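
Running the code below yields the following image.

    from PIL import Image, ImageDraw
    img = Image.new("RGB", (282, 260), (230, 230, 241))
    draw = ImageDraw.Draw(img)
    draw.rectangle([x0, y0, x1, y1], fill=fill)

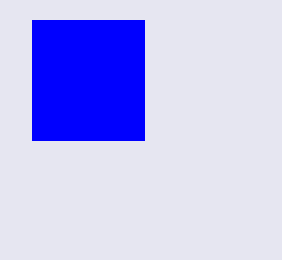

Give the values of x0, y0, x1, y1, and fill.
x0 = 32; y0 = 20; x1 = 144; y1 = 140; fill = 'blue'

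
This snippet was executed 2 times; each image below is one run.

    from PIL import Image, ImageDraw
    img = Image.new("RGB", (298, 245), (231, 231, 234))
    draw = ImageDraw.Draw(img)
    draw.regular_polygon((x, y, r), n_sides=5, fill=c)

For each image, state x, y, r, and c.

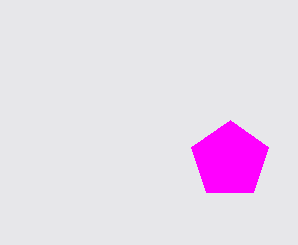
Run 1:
x = 230
y = 160
r = 40
c = 'magenta'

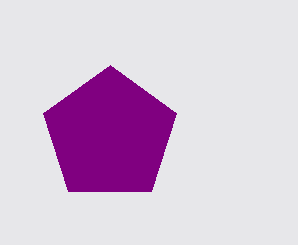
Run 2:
x = 110; y = 135; r = 70; c = 'purple'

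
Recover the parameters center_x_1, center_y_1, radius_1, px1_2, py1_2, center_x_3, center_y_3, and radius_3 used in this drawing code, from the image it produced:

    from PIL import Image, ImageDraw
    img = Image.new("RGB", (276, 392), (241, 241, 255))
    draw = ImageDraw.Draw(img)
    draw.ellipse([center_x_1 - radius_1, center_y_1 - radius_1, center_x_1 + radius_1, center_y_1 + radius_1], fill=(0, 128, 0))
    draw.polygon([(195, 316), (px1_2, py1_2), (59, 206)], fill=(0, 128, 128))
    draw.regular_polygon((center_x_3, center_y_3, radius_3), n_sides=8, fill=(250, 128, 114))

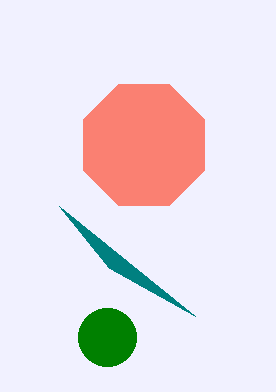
center_x_1 = 107
center_y_1 = 337
radius_1 = 29
px1_2 = 109
py1_2 = 268
center_x_3 = 144
center_y_3 = 145
radius_3 = 66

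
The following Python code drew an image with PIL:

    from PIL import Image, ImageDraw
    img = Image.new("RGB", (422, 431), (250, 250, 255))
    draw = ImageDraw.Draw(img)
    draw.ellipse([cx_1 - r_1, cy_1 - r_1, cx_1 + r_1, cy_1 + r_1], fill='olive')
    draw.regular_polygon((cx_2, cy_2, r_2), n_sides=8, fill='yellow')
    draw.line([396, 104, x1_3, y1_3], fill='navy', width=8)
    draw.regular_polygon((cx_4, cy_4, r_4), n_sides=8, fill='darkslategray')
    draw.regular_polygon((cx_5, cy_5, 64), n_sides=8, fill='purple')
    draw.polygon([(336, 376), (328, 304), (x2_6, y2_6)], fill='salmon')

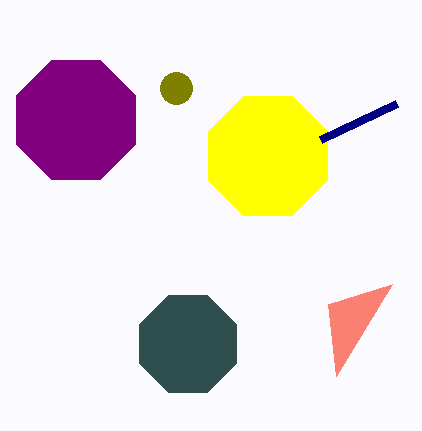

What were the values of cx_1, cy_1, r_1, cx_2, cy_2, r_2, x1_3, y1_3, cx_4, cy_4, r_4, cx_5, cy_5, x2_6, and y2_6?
cx_1 = 176, cy_1 = 88, r_1 = 16, cx_2 = 268, cy_2 = 156, r_2 = 64, x1_3 = 320, y1_3 = 140, cx_4 = 188, cy_4 = 344, r_4 = 52, cx_5 = 76, cy_5 = 120, x2_6 = 392, y2_6 = 284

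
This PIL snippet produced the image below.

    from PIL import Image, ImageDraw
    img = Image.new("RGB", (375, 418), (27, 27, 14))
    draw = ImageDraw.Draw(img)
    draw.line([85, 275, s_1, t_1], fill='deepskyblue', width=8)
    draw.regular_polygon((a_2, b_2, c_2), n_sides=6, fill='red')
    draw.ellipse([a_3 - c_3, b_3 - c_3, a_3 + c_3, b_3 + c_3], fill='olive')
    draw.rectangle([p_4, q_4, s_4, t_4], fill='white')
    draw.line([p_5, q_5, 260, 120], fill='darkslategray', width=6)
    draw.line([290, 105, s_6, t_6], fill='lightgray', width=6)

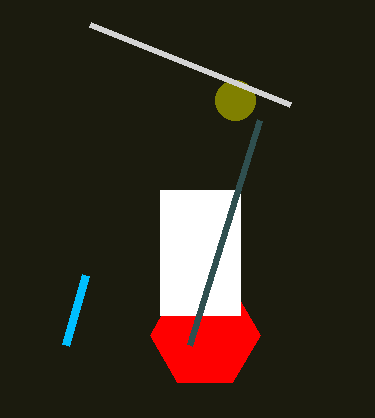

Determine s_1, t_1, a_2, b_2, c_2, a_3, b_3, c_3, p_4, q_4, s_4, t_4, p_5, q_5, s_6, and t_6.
s_1 = 65, t_1 = 345, a_2 = 205, b_2 = 335, c_2 = 55, a_3 = 235, b_3 = 100, c_3 = 20, p_4 = 160, q_4 = 190, s_4 = 240, t_4 = 315, p_5 = 190, q_5 = 345, s_6 = 90, t_6 = 25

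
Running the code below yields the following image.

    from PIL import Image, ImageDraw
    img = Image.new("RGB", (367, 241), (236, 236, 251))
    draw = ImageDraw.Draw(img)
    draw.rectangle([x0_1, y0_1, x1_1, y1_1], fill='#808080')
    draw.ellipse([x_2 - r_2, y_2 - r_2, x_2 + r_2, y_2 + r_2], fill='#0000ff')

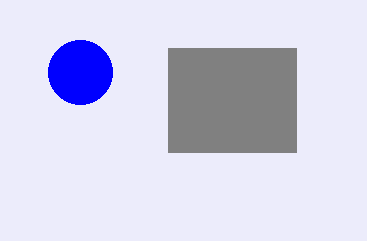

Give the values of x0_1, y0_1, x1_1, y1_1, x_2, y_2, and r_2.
x0_1 = 168, y0_1 = 48, x1_1 = 296, y1_1 = 152, x_2 = 80, y_2 = 72, r_2 = 32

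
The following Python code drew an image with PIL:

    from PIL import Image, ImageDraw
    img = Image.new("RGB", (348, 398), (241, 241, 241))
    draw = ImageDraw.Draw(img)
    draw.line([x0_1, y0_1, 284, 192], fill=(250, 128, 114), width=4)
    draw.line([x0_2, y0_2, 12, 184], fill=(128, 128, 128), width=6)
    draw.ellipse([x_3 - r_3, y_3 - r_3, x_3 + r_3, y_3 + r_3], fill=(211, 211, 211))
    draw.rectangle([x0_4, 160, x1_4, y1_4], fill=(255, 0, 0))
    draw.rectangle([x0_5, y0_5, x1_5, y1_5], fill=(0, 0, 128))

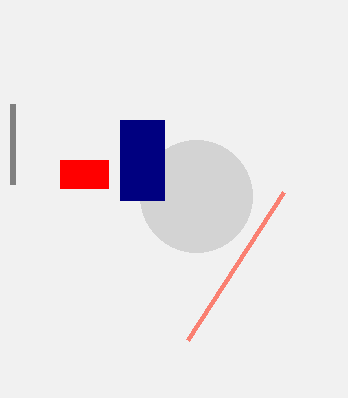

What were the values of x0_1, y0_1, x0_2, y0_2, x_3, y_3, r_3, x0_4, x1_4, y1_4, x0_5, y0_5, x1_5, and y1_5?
x0_1 = 188, y0_1 = 340, x0_2 = 12, y0_2 = 104, x_3 = 196, y_3 = 196, r_3 = 56, x0_4 = 60, x1_4 = 108, y1_4 = 188, x0_5 = 120, y0_5 = 120, x1_5 = 164, y1_5 = 200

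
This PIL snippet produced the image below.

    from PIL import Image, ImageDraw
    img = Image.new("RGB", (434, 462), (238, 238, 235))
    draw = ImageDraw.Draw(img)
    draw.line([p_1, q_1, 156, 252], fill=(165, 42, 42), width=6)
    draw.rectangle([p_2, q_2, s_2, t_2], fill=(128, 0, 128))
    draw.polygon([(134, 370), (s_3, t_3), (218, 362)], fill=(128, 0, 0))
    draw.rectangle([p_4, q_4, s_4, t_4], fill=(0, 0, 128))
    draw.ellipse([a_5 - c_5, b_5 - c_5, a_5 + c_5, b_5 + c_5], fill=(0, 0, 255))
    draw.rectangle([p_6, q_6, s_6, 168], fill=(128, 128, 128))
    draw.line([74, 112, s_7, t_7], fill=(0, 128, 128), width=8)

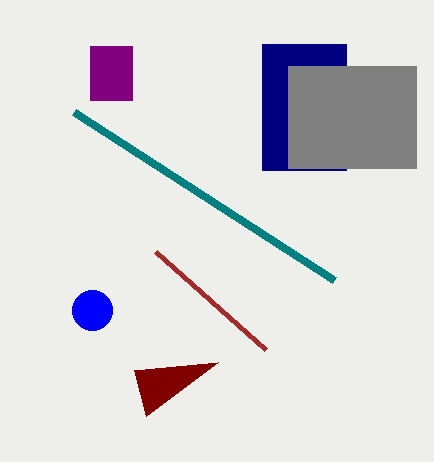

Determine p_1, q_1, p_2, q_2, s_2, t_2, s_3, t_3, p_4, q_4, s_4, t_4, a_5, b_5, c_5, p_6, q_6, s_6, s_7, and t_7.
p_1 = 266
q_1 = 350
p_2 = 90
q_2 = 46
s_2 = 132
t_2 = 100
s_3 = 146
t_3 = 416
p_4 = 262
q_4 = 44
s_4 = 346
t_4 = 170
a_5 = 92
b_5 = 310
c_5 = 20
p_6 = 288
q_6 = 66
s_6 = 416
s_7 = 334
t_7 = 280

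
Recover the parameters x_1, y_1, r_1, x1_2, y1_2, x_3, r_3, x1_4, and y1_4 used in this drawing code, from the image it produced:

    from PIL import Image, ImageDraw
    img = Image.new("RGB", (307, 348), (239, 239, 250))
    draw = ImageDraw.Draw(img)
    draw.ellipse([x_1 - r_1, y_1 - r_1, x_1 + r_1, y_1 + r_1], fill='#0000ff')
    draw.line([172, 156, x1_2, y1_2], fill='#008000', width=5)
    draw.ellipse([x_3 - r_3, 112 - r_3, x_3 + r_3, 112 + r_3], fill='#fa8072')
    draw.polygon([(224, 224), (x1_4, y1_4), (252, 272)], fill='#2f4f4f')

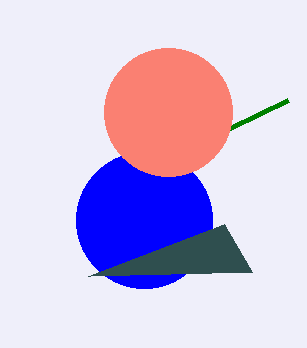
x_1 = 144
y_1 = 220
r_1 = 68
x1_2 = 288
y1_2 = 100
x_3 = 168
r_3 = 64
x1_4 = 88
y1_4 = 276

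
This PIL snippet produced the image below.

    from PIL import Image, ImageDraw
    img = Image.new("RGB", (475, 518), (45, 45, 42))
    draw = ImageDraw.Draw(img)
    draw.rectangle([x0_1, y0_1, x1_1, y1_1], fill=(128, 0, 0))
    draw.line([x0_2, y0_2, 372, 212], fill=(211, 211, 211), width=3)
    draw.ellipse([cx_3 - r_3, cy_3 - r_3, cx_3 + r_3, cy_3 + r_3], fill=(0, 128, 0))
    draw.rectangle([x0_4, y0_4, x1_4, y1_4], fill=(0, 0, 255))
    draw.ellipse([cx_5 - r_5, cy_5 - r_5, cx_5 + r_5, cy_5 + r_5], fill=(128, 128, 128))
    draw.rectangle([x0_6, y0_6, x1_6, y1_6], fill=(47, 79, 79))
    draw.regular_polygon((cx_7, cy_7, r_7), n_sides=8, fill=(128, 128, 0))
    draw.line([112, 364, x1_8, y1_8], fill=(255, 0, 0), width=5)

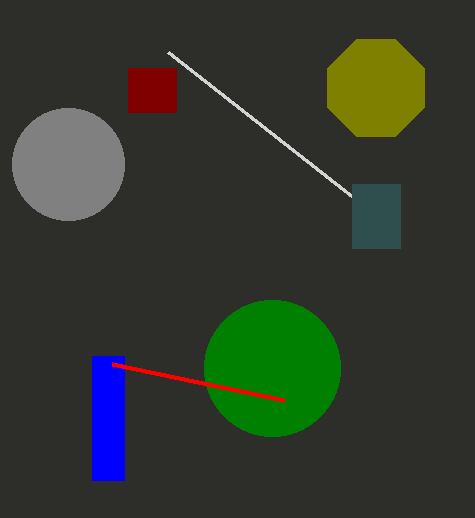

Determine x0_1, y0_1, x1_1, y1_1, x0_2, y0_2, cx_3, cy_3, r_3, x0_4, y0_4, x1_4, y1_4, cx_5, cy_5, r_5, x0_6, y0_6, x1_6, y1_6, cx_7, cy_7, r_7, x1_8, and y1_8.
x0_1 = 128, y0_1 = 68, x1_1 = 176, y1_1 = 112, x0_2 = 168, y0_2 = 52, cx_3 = 272, cy_3 = 368, r_3 = 68, x0_4 = 92, y0_4 = 356, x1_4 = 124, y1_4 = 480, cx_5 = 68, cy_5 = 164, r_5 = 56, x0_6 = 352, y0_6 = 184, x1_6 = 400, y1_6 = 248, cx_7 = 376, cy_7 = 88, r_7 = 52, x1_8 = 284, y1_8 = 400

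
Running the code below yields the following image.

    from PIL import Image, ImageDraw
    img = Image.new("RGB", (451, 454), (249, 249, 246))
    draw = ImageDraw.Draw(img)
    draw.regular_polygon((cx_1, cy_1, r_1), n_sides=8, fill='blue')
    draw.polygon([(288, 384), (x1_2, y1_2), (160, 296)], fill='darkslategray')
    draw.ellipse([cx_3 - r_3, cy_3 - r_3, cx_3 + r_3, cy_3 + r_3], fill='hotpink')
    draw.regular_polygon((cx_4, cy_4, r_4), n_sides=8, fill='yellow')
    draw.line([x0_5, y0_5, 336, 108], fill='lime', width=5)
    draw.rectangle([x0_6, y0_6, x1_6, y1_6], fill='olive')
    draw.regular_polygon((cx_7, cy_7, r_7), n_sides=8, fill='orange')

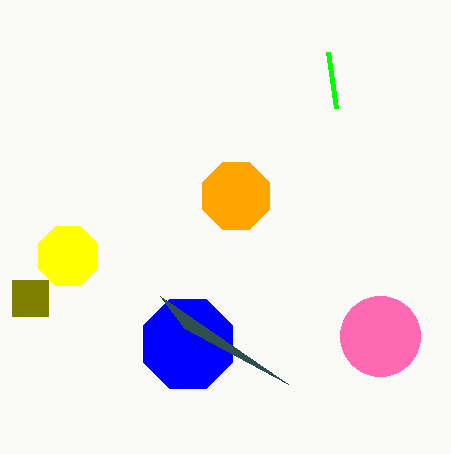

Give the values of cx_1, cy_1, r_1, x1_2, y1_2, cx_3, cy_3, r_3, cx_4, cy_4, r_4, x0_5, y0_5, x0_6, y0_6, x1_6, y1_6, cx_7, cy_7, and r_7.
cx_1 = 188; cy_1 = 344; r_1 = 48; x1_2 = 184; y1_2 = 328; cx_3 = 380; cy_3 = 336; r_3 = 40; cx_4 = 68; cy_4 = 256; r_4 = 32; x0_5 = 328; y0_5 = 52; x0_6 = 12; y0_6 = 280; x1_6 = 48; y1_6 = 316; cx_7 = 236; cy_7 = 196; r_7 = 36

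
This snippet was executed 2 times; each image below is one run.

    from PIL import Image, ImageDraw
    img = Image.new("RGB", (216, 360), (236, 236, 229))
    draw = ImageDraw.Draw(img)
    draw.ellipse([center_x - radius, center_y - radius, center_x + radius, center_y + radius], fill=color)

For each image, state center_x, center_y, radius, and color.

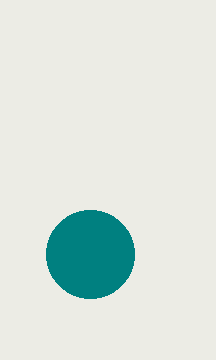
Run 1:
center_x = 90
center_y = 254
radius = 44
color = 'teal'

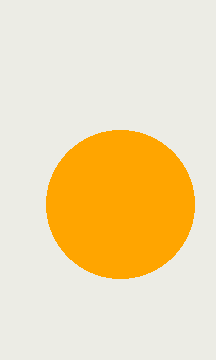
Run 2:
center_x = 120, center_y = 204, radius = 74, color = 'orange'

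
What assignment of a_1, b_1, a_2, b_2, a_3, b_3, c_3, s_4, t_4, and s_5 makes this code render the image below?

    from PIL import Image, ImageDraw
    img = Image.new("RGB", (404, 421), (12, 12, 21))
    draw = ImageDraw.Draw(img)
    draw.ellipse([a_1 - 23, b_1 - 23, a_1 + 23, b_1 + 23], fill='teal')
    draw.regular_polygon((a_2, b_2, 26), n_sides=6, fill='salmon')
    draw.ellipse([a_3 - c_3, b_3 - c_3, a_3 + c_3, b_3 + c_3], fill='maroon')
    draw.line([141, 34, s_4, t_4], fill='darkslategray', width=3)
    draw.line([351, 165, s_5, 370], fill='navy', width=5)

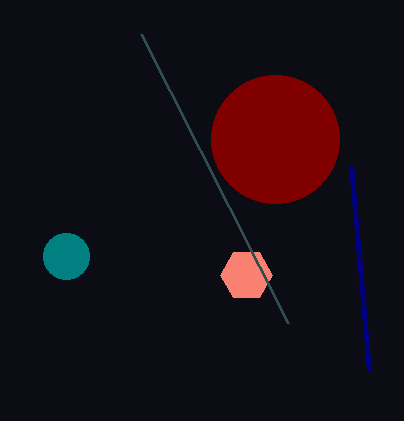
a_1 = 66, b_1 = 256, a_2 = 246, b_2 = 275, a_3 = 275, b_3 = 139, c_3 = 64, s_4 = 288, t_4 = 323, s_5 = 369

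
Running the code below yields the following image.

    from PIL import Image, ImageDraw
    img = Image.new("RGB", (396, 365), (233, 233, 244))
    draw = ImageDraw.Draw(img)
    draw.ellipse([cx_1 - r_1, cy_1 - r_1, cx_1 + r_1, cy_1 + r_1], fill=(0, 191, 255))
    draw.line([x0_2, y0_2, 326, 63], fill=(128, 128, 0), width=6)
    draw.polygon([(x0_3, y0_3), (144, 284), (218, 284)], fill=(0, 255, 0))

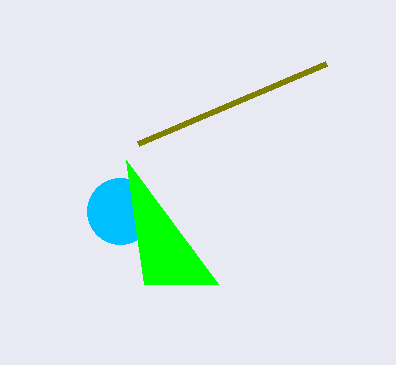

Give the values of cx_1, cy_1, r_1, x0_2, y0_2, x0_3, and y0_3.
cx_1 = 120; cy_1 = 211; r_1 = 33; x0_2 = 138; y0_2 = 143; x0_3 = 126; y0_3 = 160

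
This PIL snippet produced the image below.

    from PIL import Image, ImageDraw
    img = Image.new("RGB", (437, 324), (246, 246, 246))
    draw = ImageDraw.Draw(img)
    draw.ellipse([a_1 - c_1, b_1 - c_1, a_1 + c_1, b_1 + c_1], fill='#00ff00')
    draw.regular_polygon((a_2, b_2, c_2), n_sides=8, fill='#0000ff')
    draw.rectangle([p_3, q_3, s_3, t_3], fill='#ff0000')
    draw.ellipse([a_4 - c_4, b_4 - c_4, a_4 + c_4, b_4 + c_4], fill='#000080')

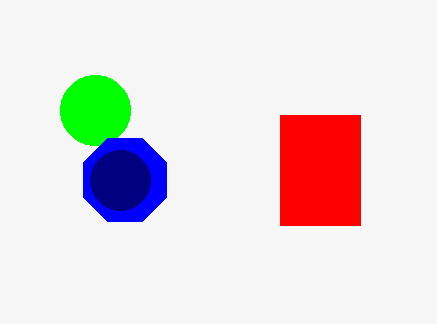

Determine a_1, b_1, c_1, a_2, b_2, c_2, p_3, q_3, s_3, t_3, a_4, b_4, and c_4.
a_1 = 95
b_1 = 110
c_1 = 35
a_2 = 125
b_2 = 180
c_2 = 45
p_3 = 280
q_3 = 115
s_3 = 360
t_3 = 225
a_4 = 120
b_4 = 180
c_4 = 30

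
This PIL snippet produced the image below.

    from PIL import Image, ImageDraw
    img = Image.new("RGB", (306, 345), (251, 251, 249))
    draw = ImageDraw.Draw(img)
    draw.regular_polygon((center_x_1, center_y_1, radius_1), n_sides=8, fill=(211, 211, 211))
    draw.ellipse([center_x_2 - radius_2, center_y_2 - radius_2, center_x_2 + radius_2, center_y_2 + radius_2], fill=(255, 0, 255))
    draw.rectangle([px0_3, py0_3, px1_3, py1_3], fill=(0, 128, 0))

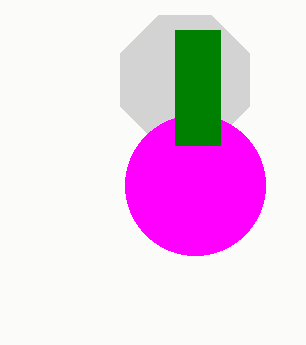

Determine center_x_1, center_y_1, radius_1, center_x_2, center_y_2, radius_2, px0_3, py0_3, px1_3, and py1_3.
center_x_1 = 185
center_y_1 = 80
radius_1 = 70
center_x_2 = 195
center_y_2 = 185
radius_2 = 70
px0_3 = 175
py0_3 = 30
px1_3 = 220
py1_3 = 145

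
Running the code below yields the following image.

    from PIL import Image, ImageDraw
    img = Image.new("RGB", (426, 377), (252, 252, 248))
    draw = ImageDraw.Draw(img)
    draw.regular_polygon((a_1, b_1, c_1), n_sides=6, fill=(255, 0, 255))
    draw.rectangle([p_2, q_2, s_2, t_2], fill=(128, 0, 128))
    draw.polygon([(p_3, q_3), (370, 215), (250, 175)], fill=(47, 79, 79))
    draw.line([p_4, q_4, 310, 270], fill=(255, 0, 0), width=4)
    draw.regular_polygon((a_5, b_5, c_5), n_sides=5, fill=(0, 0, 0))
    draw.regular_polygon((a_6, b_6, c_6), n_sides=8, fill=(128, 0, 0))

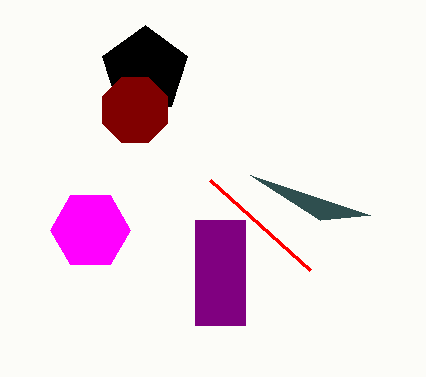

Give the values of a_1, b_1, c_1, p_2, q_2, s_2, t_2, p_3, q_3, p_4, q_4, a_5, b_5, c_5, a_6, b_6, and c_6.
a_1 = 90
b_1 = 230
c_1 = 40
p_2 = 195
q_2 = 220
s_2 = 245
t_2 = 325
p_3 = 320
q_3 = 220
p_4 = 210
q_4 = 180
a_5 = 145
b_5 = 70
c_5 = 45
a_6 = 135
b_6 = 110
c_6 = 35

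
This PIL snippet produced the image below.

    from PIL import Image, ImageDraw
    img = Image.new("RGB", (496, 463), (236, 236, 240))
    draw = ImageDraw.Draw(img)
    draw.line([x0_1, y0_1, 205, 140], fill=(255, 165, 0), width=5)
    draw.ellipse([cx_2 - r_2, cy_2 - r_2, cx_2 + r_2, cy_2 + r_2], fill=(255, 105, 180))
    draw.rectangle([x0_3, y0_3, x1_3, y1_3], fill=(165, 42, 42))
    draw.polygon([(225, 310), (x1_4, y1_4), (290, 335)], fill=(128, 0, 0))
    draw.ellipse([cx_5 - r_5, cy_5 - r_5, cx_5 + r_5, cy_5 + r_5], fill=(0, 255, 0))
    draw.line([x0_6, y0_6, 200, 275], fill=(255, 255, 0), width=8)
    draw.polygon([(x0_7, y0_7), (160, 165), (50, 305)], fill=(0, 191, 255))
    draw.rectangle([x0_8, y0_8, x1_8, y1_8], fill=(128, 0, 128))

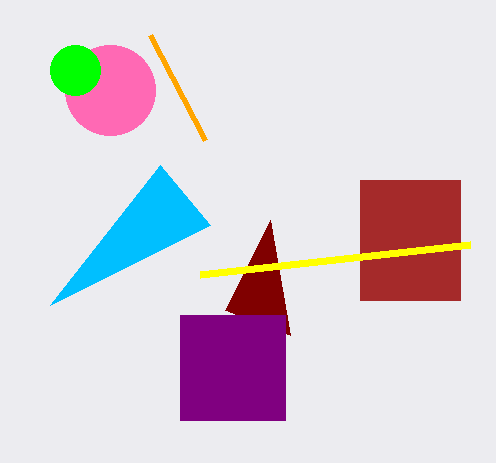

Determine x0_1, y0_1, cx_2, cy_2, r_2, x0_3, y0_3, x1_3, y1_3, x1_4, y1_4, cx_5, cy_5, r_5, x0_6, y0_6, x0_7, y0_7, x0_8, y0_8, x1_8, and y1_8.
x0_1 = 150; y0_1 = 35; cx_2 = 110; cy_2 = 90; r_2 = 45; x0_3 = 360; y0_3 = 180; x1_3 = 460; y1_3 = 300; x1_4 = 270; y1_4 = 220; cx_5 = 75; cy_5 = 70; r_5 = 25; x0_6 = 470; y0_6 = 245; x0_7 = 210; y0_7 = 225; x0_8 = 180; y0_8 = 315; x1_8 = 285; y1_8 = 420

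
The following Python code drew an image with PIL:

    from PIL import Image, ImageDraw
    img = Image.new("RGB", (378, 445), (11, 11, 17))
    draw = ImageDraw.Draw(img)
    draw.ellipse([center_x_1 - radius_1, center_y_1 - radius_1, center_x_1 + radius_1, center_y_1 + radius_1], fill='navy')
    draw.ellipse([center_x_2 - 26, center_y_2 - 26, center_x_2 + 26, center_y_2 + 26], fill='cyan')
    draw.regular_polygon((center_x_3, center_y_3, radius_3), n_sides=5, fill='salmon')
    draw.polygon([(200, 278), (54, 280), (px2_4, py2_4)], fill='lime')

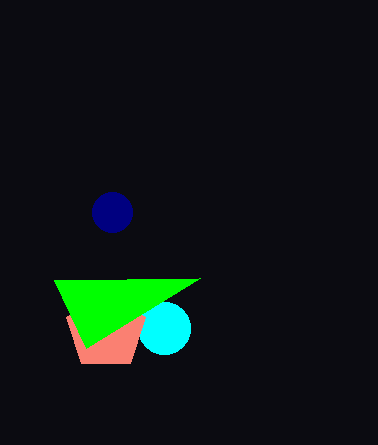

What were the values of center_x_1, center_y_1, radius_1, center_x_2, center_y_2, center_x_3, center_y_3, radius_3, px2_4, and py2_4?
center_x_1 = 112
center_y_1 = 212
radius_1 = 20
center_x_2 = 164
center_y_2 = 328
center_x_3 = 106
center_y_3 = 330
radius_3 = 42
px2_4 = 86
py2_4 = 348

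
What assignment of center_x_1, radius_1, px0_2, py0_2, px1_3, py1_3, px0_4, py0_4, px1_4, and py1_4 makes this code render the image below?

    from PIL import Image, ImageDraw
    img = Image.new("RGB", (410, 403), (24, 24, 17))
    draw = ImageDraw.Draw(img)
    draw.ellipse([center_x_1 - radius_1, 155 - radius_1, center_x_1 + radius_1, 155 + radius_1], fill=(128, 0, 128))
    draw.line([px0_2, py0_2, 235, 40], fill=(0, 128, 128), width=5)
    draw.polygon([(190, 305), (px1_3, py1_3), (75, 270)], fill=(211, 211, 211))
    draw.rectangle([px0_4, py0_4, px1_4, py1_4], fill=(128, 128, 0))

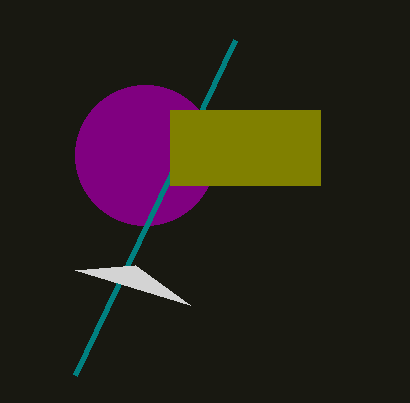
center_x_1 = 145; radius_1 = 70; px0_2 = 75; py0_2 = 375; px1_3 = 135; py1_3 = 265; px0_4 = 170; py0_4 = 110; px1_4 = 320; py1_4 = 185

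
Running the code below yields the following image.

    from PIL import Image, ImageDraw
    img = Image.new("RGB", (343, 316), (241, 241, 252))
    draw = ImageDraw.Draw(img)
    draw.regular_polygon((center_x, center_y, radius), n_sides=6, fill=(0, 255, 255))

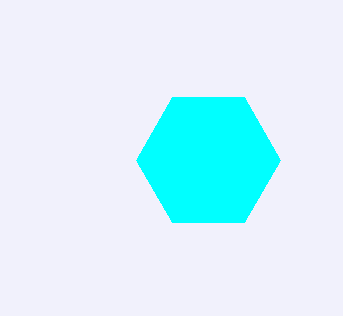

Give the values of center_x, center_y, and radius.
center_x = 208; center_y = 160; radius = 72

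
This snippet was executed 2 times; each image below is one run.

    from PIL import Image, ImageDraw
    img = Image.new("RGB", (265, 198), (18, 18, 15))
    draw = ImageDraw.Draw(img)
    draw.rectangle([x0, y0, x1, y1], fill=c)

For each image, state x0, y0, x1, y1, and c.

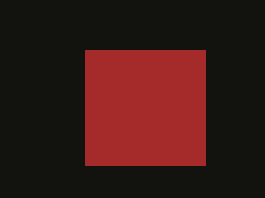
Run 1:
x0 = 85, y0 = 50, x1 = 205, y1 = 165, c = 'brown'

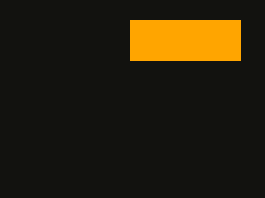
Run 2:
x0 = 130, y0 = 20, x1 = 240, y1 = 60, c = 'orange'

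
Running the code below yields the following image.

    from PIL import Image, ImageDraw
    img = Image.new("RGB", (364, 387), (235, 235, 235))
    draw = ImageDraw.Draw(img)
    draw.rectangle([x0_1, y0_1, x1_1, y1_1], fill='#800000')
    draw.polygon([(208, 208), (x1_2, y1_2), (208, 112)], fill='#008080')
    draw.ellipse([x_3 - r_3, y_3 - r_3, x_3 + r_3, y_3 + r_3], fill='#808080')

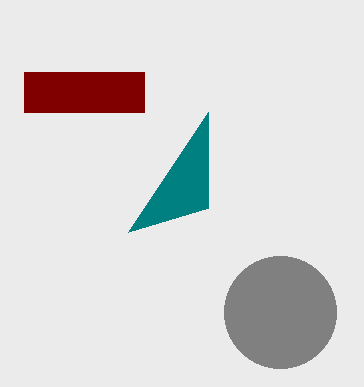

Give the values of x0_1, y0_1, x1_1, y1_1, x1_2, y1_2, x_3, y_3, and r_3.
x0_1 = 24
y0_1 = 72
x1_1 = 144
y1_1 = 112
x1_2 = 128
y1_2 = 232
x_3 = 280
y_3 = 312
r_3 = 56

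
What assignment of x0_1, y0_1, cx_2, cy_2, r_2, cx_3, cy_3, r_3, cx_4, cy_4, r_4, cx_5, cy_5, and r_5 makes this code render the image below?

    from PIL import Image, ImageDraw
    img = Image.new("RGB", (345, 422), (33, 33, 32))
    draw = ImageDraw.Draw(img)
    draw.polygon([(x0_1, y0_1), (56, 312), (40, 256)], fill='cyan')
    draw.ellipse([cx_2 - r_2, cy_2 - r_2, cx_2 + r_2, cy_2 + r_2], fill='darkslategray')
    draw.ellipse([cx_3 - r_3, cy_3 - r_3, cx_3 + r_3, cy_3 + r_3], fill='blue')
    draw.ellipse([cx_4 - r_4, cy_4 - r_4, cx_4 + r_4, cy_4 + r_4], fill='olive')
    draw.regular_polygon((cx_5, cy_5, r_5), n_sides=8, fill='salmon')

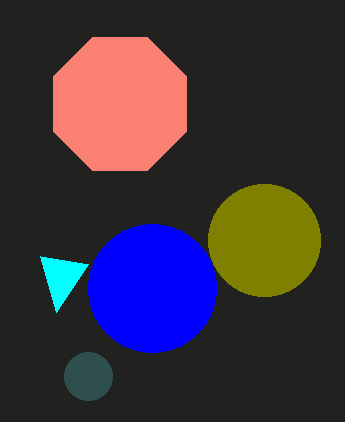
x0_1 = 88; y0_1 = 264; cx_2 = 88; cy_2 = 376; r_2 = 24; cx_3 = 152; cy_3 = 288; r_3 = 64; cx_4 = 264; cy_4 = 240; r_4 = 56; cx_5 = 120; cy_5 = 104; r_5 = 72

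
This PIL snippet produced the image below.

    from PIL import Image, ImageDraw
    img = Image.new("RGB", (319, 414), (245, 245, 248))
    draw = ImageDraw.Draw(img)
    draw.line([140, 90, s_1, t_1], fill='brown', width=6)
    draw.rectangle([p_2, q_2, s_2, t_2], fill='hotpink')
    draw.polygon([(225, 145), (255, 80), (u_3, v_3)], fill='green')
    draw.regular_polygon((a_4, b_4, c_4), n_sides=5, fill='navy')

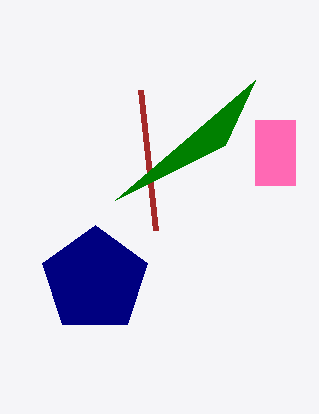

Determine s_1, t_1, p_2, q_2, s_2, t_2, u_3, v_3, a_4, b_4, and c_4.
s_1 = 155; t_1 = 230; p_2 = 255; q_2 = 120; s_2 = 295; t_2 = 185; u_3 = 115; v_3 = 200; a_4 = 95; b_4 = 280; c_4 = 55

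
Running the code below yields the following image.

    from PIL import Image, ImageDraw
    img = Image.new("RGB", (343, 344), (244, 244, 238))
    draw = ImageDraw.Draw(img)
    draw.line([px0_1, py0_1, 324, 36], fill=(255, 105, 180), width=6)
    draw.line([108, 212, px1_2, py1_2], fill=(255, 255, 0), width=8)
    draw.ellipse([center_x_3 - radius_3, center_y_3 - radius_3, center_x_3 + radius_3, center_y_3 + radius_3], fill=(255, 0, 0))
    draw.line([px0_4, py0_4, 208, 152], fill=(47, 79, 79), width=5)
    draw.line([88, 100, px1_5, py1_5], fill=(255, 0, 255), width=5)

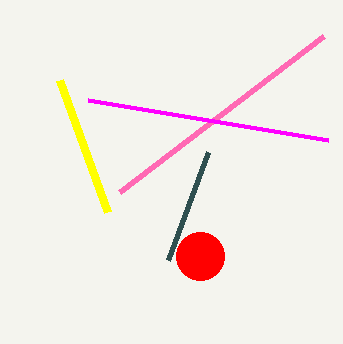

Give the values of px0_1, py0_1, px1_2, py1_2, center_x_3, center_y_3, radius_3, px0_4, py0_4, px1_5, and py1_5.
px0_1 = 120; py0_1 = 192; px1_2 = 60; py1_2 = 80; center_x_3 = 200; center_y_3 = 256; radius_3 = 24; px0_4 = 168; py0_4 = 260; px1_5 = 328; py1_5 = 140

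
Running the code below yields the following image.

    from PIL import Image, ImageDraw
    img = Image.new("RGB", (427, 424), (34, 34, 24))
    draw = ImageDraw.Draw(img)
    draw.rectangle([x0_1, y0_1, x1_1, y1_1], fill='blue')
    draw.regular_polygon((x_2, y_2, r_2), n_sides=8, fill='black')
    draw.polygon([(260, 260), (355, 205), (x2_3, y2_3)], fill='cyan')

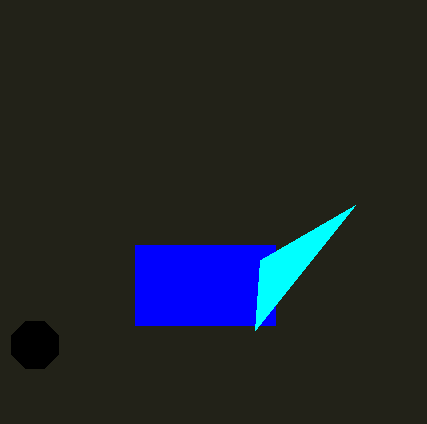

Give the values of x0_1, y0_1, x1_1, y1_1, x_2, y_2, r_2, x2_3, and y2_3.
x0_1 = 135
y0_1 = 245
x1_1 = 275
y1_1 = 325
x_2 = 35
y_2 = 345
r_2 = 25
x2_3 = 255
y2_3 = 330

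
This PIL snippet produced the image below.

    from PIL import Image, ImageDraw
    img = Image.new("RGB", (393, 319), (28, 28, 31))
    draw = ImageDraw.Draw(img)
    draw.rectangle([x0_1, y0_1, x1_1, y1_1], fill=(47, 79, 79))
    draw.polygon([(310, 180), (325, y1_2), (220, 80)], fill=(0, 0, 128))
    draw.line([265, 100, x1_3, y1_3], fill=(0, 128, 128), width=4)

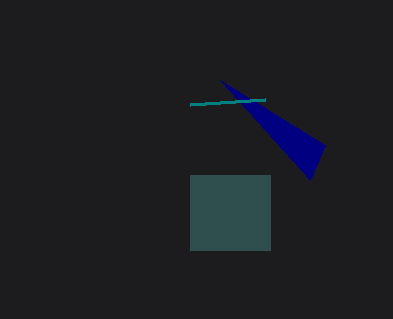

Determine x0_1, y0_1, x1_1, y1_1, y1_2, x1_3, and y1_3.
x0_1 = 190; y0_1 = 175; x1_1 = 270; y1_1 = 250; y1_2 = 145; x1_3 = 190; y1_3 = 105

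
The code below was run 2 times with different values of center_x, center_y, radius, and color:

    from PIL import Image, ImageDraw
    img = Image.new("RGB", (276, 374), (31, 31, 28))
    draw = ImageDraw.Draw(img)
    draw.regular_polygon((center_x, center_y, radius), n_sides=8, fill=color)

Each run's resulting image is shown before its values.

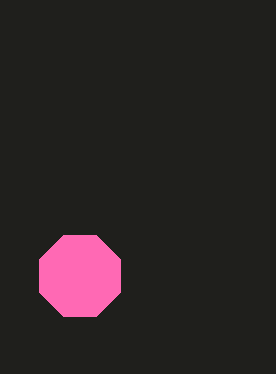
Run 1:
center_x = 80, center_y = 276, radius = 44, color = 'hotpink'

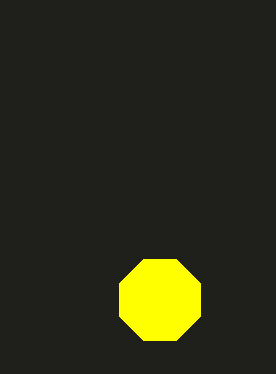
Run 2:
center_x = 160
center_y = 300
radius = 44
color = 'yellow'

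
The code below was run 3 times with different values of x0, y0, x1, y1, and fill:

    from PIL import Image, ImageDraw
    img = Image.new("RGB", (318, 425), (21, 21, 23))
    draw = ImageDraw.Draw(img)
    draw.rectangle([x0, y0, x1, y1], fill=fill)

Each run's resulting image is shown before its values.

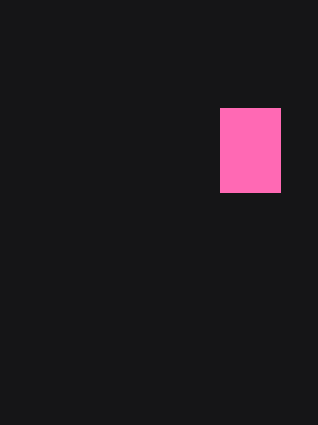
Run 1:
x0 = 220, y0 = 108, x1 = 280, y1 = 192, fill = 'hotpink'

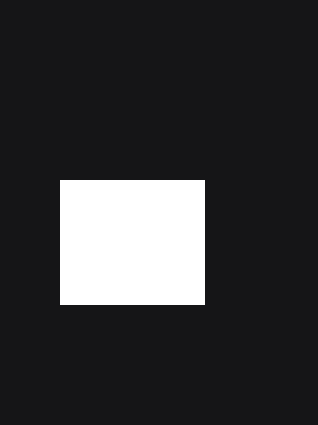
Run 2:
x0 = 60
y0 = 180
x1 = 204
y1 = 304
fill = 'white'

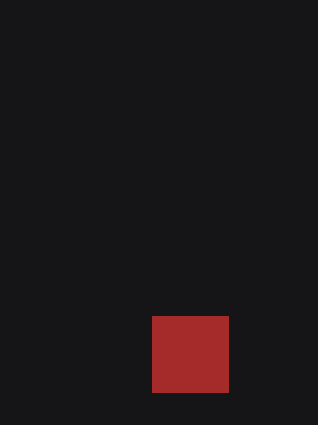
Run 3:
x0 = 152; y0 = 316; x1 = 228; y1 = 392; fill = 'brown'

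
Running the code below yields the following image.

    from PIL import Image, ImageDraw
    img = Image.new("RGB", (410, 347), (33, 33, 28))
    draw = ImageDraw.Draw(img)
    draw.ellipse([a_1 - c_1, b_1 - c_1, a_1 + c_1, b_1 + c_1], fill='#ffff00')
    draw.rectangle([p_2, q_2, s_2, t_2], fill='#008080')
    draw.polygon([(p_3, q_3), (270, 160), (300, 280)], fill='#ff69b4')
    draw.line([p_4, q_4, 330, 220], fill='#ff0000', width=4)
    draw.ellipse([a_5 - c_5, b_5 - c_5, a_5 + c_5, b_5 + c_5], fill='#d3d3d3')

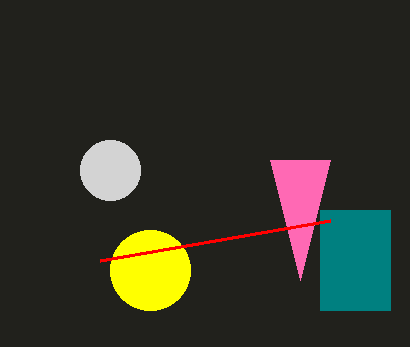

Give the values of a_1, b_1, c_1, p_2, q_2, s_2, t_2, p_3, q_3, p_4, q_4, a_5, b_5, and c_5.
a_1 = 150; b_1 = 270; c_1 = 40; p_2 = 320; q_2 = 210; s_2 = 390; t_2 = 310; p_3 = 330; q_3 = 160; p_4 = 100; q_4 = 260; a_5 = 110; b_5 = 170; c_5 = 30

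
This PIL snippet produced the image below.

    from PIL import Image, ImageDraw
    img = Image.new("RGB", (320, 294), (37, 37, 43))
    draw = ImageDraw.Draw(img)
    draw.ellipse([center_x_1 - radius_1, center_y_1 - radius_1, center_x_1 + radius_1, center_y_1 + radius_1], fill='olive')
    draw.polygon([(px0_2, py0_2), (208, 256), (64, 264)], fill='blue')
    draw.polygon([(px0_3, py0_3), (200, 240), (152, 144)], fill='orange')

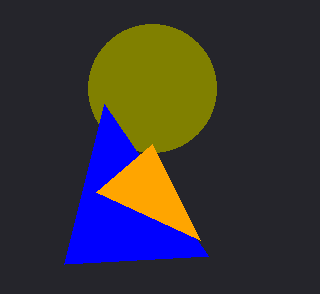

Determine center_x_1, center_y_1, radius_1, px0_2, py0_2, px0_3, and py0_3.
center_x_1 = 152, center_y_1 = 88, radius_1 = 64, px0_2 = 104, py0_2 = 104, px0_3 = 96, py0_3 = 192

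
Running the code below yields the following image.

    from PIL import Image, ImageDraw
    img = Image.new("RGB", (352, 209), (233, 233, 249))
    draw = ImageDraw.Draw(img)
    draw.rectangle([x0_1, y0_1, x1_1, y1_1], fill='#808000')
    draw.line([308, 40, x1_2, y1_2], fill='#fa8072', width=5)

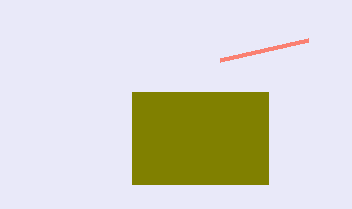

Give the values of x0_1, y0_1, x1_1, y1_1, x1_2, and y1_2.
x0_1 = 132, y0_1 = 92, x1_1 = 268, y1_1 = 184, x1_2 = 220, y1_2 = 60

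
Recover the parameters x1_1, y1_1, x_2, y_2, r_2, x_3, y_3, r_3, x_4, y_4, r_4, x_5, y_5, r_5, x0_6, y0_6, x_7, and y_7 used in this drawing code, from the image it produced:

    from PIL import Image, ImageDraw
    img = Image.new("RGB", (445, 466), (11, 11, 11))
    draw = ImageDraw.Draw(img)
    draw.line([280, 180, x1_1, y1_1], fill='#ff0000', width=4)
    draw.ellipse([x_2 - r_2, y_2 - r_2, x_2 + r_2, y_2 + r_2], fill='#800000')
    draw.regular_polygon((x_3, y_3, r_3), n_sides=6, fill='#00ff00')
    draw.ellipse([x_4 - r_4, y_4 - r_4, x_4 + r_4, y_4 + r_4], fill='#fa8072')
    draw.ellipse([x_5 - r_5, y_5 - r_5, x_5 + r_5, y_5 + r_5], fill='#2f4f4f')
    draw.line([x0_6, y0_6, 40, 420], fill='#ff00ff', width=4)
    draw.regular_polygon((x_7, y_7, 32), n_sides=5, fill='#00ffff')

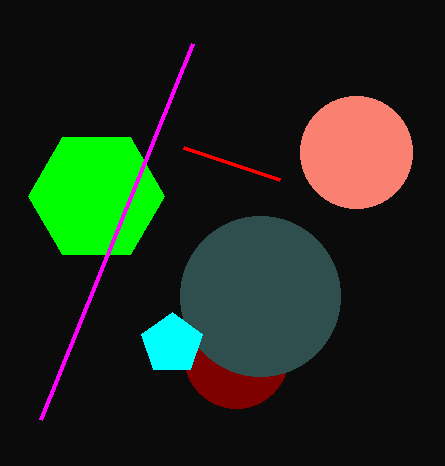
x1_1 = 184
y1_1 = 148
x_2 = 236
y_2 = 356
r_2 = 52
x_3 = 96
y_3 = 196
r_3 = 68
x_4 = 356
y_4 = 152
r_4 = 56
x_5 = 260
y_5 = 296
r_5 = 80
x0_6 = 192
y0_6 = 44
x_7 = 172
y_7 = 344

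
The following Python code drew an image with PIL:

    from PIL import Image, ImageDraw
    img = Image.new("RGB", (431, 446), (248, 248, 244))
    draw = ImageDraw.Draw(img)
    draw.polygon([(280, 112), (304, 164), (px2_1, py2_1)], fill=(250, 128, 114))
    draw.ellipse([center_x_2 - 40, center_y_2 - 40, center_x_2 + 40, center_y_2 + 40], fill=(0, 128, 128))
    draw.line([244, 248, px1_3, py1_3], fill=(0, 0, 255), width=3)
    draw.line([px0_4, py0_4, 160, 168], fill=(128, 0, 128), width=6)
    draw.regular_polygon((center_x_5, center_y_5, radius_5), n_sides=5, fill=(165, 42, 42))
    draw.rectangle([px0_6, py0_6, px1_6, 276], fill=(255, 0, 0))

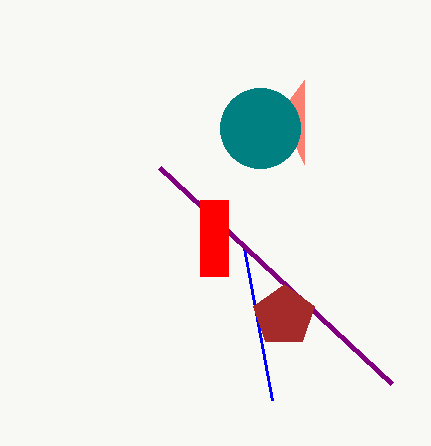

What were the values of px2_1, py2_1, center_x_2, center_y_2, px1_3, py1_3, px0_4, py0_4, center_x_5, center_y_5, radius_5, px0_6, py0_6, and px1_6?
px2_1 = 304; py2_1 = 80; center_x_2 = 260; center_y_2 = 128; px1_3 = 272; py1_3 = 400; px0_4 = 392; py0_4 = 384; center_x_5 = 284; center_y_5 = 316; radius_5 = 32; px0_6 = 200; py0_6 = 200; px1_6 = 228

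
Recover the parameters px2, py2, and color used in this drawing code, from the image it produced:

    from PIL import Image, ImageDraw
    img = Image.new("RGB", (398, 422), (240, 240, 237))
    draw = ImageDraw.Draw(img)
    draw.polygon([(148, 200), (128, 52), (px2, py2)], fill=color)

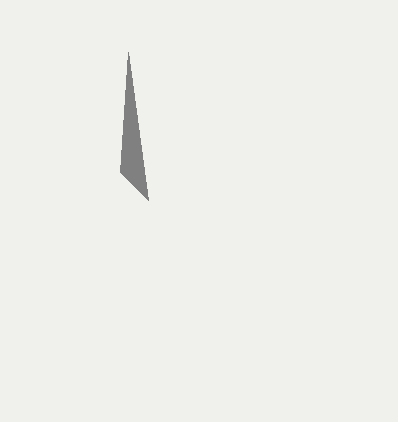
px2 = 120; py2 = 172; color = 'gray'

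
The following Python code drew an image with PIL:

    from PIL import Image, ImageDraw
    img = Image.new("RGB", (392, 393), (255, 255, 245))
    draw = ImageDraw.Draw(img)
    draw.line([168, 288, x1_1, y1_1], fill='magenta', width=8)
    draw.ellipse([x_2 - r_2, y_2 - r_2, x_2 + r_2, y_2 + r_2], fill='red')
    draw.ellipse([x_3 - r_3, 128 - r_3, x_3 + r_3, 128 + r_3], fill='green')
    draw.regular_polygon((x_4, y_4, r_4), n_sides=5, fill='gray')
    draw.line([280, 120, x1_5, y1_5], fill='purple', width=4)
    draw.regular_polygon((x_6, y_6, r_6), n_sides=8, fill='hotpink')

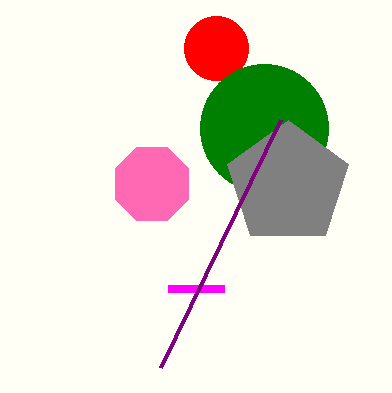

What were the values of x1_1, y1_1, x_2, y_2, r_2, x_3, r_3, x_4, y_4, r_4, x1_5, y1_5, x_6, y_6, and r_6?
x1_1 = 224
y1_1 = 288
x_2 = 216
y_2 = 48
r_2 = 32
x_3 = 264
r_3 = 64
x_4 = 288
y_4 = 184
r_4 = 64
x1_5 = 160
y1_5 = 368
x_6 = 152
y_6 = 184
r_6 = 40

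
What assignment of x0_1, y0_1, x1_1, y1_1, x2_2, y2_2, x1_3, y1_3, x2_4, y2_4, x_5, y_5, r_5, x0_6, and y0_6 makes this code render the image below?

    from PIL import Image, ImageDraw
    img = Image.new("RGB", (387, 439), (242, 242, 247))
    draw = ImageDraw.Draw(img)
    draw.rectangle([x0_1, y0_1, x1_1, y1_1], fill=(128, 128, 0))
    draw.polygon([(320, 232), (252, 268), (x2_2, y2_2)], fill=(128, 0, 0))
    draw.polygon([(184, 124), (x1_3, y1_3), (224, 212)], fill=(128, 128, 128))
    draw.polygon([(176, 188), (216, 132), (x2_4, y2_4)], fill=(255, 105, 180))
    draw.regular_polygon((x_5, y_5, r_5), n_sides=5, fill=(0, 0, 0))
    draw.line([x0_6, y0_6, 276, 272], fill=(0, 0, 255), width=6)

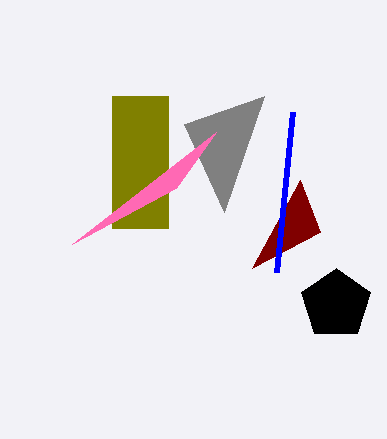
x0_1 = 112; y0_1 = 96; x1_1 = 168; y1_1 = 228; x2_2 = 300; y2_2 = 180; x1_3 = 264; y1_3 = 96; x2_4 = 72; y2_4 = 244; x_5 = 336; y_5 = 304; r_5 = 36; x0_6 = 292; y0_6 = 112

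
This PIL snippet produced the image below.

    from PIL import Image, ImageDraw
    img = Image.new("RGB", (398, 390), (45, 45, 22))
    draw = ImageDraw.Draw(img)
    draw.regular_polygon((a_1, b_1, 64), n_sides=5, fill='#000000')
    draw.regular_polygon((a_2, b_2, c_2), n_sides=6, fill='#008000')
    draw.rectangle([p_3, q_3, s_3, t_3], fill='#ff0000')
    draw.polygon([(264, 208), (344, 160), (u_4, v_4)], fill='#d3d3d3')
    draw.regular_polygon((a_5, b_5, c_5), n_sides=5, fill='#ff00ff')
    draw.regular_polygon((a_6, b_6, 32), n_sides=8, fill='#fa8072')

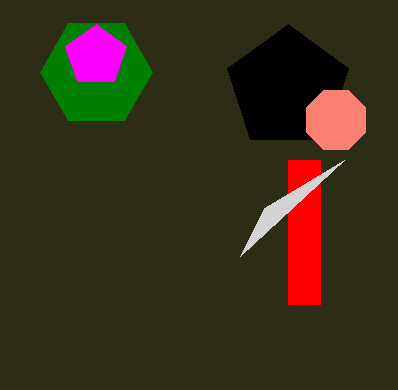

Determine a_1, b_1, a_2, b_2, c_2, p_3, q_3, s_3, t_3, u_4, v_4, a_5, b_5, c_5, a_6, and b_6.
a_1 = 288, b_1 = 88, a_2 = 96, b_2 = 72, c_2 = 56, p_3 = 288, q_3 = 160, s_3 = 320, t_3 = 304, u_4 = 240, v_4 = 256, a_5 = 96, b_5 = 56, c_5 = 32, a_6 = 336, b_6 = 120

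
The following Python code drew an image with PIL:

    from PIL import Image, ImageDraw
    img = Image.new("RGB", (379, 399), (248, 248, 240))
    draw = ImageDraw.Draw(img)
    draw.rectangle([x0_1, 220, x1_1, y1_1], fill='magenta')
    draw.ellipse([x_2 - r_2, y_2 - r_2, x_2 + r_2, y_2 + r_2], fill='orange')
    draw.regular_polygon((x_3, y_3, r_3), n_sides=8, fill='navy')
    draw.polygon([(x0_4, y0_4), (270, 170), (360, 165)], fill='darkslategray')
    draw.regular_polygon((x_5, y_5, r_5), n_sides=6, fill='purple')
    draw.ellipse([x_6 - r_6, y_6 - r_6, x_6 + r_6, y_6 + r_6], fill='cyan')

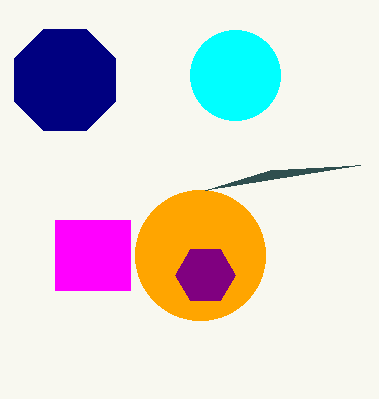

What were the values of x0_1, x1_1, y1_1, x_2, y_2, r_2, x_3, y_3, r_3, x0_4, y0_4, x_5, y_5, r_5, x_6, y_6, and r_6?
x0_1 = 55, x1_1 = 130, y1_1 = 290, x_2 = 200, y_2 = 255, r_2 = 65, x_3 = 65, y_3 = 80, r_3 = 55, x0_4 = 205, y0_4 = 190, x_5 = 205, y_5 = 275, r_5 = 30, x_6 = 235, y_6 = 75, r_6 = 45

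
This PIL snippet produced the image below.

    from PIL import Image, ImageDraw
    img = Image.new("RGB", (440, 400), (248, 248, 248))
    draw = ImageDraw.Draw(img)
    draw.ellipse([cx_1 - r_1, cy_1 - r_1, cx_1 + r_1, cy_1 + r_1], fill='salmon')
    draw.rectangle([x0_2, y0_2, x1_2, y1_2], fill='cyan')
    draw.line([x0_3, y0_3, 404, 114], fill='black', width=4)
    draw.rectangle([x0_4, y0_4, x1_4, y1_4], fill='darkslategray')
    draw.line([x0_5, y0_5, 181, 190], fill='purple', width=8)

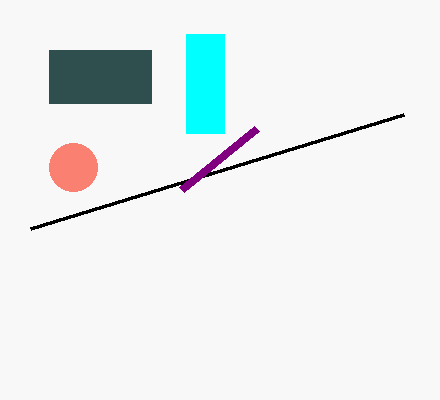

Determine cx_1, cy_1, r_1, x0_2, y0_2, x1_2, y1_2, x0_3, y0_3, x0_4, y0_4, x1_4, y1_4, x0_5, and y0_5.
cx_1 = 73, cy_1 = 167, r_1 = 24, x0_2 = 186, y0_2 = 34, x1_2 = 224, y1_2 = 133, x0_3 = 31, y0_3 = 228, x0_4 = 49, y0_4 = 50, x1_4 = 151, y1_4 = 103, x0_5 = 256, y0_5 = 129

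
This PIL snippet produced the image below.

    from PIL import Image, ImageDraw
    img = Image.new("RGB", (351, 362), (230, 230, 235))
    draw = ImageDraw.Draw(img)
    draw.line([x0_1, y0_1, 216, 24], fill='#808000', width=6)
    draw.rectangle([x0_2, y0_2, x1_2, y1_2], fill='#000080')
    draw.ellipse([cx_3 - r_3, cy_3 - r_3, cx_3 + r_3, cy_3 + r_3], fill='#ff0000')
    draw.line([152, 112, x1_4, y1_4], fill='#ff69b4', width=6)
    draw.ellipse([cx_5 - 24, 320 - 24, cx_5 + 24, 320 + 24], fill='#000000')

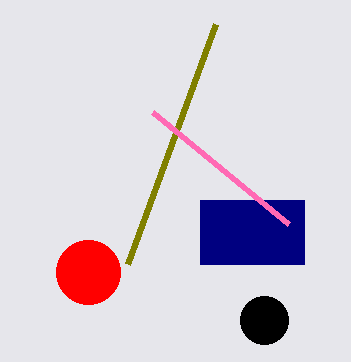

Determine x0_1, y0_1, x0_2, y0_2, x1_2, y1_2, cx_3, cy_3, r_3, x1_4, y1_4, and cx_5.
x0_1 = 128, y0_1 = 264, x0_2 = 200, y0_2 = 200, x1_2 = 304, y1_2 = 264, cx_3 = 88, cy_3 = 272, r_3 = 32, x1_4 = 288, y1_4 = 224, cx_5 = 264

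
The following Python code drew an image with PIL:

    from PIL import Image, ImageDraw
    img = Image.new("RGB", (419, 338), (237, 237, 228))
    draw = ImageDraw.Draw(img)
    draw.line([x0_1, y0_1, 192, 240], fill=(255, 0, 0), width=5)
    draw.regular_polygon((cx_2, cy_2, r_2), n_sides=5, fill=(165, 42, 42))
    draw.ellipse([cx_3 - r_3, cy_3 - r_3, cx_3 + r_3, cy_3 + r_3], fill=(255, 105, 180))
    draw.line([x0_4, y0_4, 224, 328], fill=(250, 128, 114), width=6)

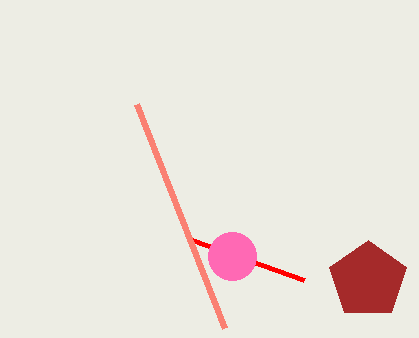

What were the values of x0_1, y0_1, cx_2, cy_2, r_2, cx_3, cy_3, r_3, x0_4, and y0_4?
x0_1 = 304, y0_1 = 280, cx_2 = 368, cy_2 = 280, r_2 = 40, cx_3 = 232, cy_3 = 256, r_3 = 24, x0_4 = 136, y0_4 = 104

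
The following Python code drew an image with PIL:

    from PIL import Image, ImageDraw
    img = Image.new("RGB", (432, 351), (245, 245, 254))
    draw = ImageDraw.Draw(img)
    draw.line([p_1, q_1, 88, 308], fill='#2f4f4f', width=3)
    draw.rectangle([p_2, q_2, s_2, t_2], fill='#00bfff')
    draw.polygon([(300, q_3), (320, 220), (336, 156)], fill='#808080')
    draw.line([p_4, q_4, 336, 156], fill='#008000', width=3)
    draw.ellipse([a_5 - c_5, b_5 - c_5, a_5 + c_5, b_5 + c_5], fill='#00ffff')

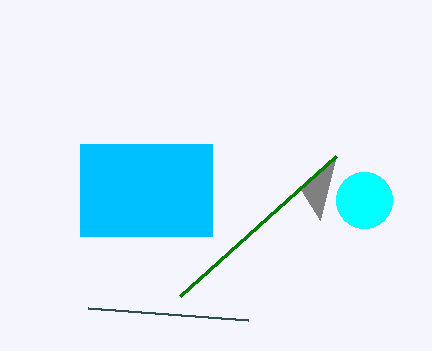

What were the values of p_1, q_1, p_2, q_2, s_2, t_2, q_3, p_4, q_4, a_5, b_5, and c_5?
p_1 = 248; q_1 = 320; p_2 = 80; q_2 = 144; s_2 = 212; t_2 = 236; q_3 = 188; p_4 = 180; q_4 = 296; a_5 = 364; b_5 = 200; c_5 = 28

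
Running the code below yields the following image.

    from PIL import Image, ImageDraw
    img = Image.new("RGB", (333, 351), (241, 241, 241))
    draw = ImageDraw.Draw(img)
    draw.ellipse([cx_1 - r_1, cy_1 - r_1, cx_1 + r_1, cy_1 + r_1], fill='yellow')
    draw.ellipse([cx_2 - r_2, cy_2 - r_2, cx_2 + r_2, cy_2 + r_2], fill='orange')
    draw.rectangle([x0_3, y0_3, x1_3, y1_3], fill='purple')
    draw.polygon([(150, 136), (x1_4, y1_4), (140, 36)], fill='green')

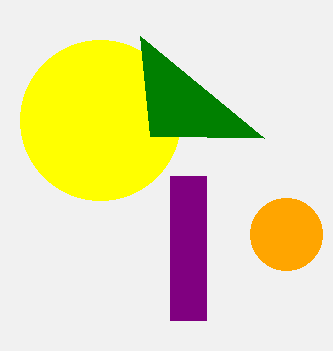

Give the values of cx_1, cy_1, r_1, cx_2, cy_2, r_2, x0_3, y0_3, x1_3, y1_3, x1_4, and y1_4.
cx_1 = 100; cy_1 = 120; r_1 = 80; cx_2 = 286; cy_2 = 234; r_2 = 36; x0_3 = 170; y0_3 = 176; x1_3 = 206; y1_3 = 320; x1_4 = 264; y1_4 = 138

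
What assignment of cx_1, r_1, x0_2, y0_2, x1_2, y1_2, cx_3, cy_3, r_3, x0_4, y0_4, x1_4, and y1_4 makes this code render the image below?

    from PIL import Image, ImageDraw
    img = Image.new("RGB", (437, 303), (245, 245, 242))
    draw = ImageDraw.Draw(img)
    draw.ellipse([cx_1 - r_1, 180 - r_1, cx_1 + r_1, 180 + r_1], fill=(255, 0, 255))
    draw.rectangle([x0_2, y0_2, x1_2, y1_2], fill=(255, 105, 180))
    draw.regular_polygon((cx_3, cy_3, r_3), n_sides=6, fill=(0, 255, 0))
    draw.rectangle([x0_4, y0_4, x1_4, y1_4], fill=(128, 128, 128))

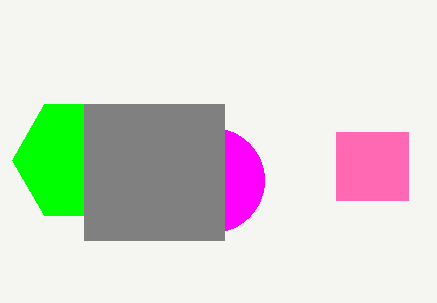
cx_1 = 212; r_1 = 52; x0_2 = 336; y0_2 = 132; x1_2 = 408; y1_2 = 200; cx_3 = 76; cy_3 = 160; r_3 = 64; x0_4 = 84; y0_4 = 104; x1_4 = 224; y1_4 = 240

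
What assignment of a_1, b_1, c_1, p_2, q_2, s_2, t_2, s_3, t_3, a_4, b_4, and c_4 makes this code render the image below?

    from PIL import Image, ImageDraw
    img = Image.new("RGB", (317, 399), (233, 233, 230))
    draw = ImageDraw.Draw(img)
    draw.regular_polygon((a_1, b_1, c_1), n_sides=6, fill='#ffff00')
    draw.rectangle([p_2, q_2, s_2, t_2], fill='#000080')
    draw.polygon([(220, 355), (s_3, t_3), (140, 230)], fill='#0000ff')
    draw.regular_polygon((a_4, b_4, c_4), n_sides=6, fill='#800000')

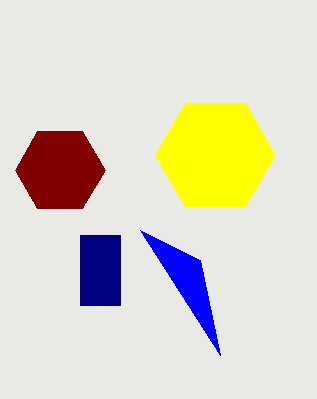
a_1 = 215
b_1 = 155
c_1 = 60
p_2 = 80
q_2 = 235
s_2 = 120
t_2 = 305
s_3 = 200
t_3 = 260
a_4 = 60
b_4 = 170
c_4 = 45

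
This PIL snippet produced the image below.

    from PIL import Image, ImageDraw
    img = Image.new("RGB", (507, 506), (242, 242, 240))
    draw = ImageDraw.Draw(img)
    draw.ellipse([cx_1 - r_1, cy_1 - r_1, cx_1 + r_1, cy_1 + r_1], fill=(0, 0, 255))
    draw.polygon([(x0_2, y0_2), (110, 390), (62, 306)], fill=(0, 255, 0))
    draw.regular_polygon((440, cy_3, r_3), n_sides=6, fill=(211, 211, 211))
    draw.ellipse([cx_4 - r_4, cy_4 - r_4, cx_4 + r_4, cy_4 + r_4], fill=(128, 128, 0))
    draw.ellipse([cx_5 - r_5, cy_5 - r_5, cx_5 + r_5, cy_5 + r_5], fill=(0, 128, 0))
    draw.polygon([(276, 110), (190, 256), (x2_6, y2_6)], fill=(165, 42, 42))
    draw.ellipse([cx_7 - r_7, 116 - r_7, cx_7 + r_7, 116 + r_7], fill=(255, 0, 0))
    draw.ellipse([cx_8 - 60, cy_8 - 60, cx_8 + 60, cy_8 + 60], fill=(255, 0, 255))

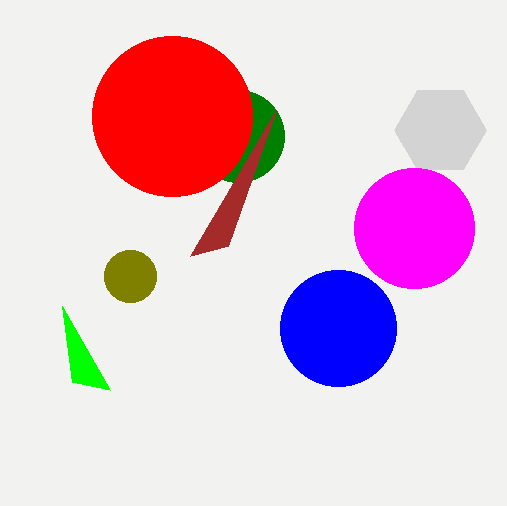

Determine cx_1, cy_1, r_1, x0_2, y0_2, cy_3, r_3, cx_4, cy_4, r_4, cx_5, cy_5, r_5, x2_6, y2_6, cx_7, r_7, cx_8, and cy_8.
cx_1 = 338
cy_1 = 328
r_1 = 58
x0_2 = 72
y0_2 = 382
cy_3 = 130
r_3 = 46
cx_4 = 130
cy_4 = 276
r_4 = 26
cx_5 = 238
cy_5 = 136
r_5 = 46
x2_6 = 228
y2_6 = 246
cx_7 = 172
r_7 = 80
cx_8 = 414
cy_8 = 228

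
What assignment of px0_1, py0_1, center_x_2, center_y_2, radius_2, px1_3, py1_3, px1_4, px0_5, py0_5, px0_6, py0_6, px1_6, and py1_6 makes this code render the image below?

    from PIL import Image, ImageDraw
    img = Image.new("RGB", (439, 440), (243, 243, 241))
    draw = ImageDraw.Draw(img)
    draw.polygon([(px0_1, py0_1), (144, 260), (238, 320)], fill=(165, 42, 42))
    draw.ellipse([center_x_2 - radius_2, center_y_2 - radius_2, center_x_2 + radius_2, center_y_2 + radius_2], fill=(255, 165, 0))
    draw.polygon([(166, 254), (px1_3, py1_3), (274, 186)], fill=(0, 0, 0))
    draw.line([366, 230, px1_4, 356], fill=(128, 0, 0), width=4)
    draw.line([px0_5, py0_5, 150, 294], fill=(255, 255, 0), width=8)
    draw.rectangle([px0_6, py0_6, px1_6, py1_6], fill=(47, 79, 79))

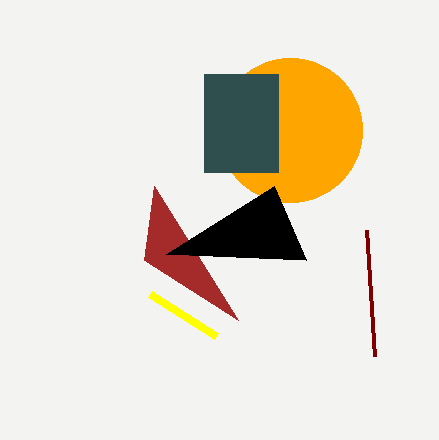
px0_1 = 154; py0_1 = 186; center_x_2 = 290; center_y_2 = 130; radius_2 = 72; px1_3 = 306; py1_3 = 260; px1_4 = 374; px0_5 = 216; py0_5 = 336; px0_6 = 204; py0_6 = 74; px1_6 = 278; py1_6 = 172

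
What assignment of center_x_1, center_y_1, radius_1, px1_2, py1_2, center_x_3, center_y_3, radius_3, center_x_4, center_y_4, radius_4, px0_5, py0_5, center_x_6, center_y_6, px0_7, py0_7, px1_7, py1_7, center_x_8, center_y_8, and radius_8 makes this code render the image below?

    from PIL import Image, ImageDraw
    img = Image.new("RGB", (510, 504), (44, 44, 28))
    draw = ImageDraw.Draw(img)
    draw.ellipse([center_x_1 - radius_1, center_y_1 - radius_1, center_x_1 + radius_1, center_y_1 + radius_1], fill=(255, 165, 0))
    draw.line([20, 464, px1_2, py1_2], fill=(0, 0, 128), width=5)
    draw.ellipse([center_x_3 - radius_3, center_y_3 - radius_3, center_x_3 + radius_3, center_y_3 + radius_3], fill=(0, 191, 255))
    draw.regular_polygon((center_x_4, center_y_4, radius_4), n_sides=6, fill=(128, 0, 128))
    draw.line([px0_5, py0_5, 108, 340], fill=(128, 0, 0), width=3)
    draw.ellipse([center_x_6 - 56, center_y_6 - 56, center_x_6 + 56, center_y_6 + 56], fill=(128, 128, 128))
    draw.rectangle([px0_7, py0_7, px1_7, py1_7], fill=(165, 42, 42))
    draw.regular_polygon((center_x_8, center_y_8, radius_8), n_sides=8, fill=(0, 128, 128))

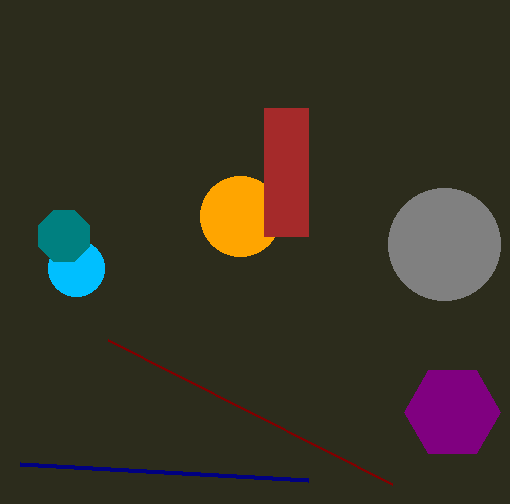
center_x_1 = 240
center_y_1 = 216
radius_1 = 40
px1_2 = 308
py1_2 = 480
center_x_3 = 76
center_y_3 = 268
radius_3 = 28
center_x_4 = 452
center_y_4 = 412
radius_4 = 48
px0_5 = 392
py0_5 = 484
center_x_6 = 444
center_y_6 = 244
px0_7 = 264
py0_7 = 108
px1_7 = 308
py1_7 = 236
center_x_8 = 64
center_y_8 = 236
radius_8 = 28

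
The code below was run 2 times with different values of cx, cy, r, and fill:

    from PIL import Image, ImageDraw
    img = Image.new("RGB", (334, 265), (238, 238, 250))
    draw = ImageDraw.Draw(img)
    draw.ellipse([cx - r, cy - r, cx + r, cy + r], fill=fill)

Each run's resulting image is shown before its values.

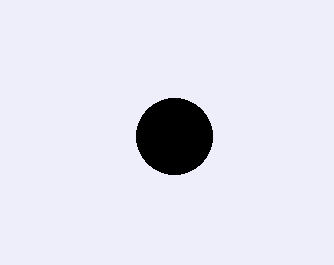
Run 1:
cx = 174
cy = 136
r = 38
fill = 'black'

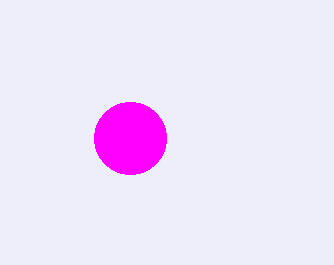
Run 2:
cx = 130
cy = 138
r = 36
fill = 'magenta'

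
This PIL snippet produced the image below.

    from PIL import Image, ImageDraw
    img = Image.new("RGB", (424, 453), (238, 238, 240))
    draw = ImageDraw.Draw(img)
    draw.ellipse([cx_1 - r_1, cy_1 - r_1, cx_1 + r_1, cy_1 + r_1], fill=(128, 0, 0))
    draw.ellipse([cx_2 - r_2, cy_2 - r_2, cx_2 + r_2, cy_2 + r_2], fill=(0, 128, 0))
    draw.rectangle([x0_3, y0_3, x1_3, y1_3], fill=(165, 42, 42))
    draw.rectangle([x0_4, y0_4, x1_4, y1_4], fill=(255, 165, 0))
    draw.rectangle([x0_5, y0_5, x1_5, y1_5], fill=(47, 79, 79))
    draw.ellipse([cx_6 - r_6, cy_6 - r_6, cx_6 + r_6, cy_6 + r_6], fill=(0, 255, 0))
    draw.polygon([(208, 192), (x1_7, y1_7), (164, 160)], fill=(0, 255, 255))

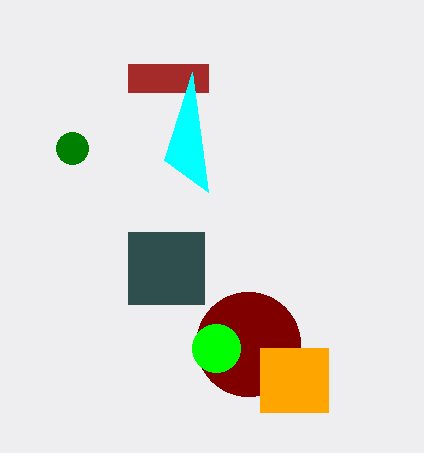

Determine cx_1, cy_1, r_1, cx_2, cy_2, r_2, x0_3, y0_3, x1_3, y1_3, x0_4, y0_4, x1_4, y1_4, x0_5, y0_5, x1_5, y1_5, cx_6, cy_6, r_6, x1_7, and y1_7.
cx_1 = 248
cy_1 = 344
r_1 = 52
cx_2 = 72
cy_2 = 148
r_2 = 16
x0_3 = 128
y0_3 = 64
x1_3 = 208
y1_3 = 92
x0_4 = 260
y0_4 = 348
x1_4 = 328
y1_4 = 412
x0_5 = 128
y0_5 = 232
x1_5 = 204
y1_5 = 304
cx_6 = 216
cy_6 = 348
r_6 = 24
x1_7 = 192
y1_7 = 72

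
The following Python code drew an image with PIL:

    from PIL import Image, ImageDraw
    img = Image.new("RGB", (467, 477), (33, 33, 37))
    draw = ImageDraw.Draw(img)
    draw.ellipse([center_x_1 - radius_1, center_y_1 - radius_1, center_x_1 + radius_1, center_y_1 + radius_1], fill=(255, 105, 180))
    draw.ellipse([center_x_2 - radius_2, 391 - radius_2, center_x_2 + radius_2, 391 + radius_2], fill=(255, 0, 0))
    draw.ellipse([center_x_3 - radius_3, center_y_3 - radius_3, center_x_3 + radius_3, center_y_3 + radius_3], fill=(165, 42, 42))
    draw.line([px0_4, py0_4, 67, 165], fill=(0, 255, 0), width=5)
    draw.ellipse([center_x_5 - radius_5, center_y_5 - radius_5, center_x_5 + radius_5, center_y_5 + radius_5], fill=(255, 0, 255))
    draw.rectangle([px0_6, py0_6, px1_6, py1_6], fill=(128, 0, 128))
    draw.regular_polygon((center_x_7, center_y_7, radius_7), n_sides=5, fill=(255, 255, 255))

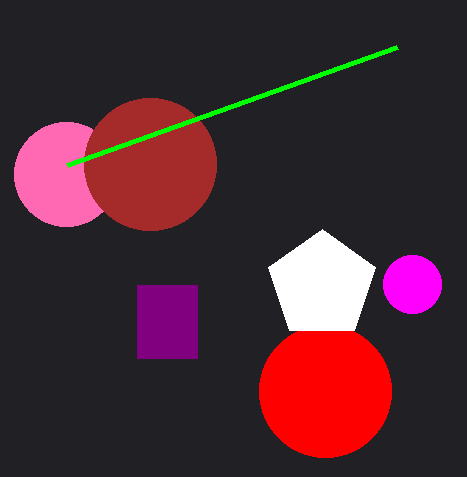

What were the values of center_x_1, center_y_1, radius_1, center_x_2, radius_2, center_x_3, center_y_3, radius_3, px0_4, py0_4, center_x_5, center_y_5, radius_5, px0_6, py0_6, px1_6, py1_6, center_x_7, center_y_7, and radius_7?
center_x_1 = 66, center_y_1 = 174, radius_1 = 52, center_x_2 = 325, radius_2 = 66, center_x_3 = 150, center_y_3 = 164, radius_3 = 66, px0_4 = 397, py0_4 = 47, center_x_5 = 412, center_y_5 = 284, radius_5 = 29, px0_6 = 137, py0_6 = 285, px1_6 = 197, py1_6 = 358, center_x_7 = 322, center_y_7 = 285, radius_7 = 56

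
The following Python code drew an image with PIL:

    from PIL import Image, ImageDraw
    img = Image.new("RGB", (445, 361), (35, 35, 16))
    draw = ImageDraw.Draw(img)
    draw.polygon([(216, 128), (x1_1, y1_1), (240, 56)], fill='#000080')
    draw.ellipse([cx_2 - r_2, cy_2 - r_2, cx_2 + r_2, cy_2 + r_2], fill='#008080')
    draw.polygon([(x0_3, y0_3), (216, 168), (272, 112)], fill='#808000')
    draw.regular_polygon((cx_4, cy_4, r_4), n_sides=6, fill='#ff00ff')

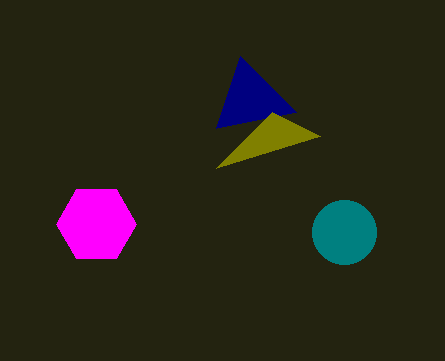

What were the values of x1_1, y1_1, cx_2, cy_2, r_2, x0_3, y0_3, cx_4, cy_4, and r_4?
x1_1 = 296, y1_1 = 112, cx_2 = 344, cy_2 = 232, r_2 = 32, x0_3 = 320, y0_3 = 136, cx_4 = 96, cy_4 = 224, r_4 = 40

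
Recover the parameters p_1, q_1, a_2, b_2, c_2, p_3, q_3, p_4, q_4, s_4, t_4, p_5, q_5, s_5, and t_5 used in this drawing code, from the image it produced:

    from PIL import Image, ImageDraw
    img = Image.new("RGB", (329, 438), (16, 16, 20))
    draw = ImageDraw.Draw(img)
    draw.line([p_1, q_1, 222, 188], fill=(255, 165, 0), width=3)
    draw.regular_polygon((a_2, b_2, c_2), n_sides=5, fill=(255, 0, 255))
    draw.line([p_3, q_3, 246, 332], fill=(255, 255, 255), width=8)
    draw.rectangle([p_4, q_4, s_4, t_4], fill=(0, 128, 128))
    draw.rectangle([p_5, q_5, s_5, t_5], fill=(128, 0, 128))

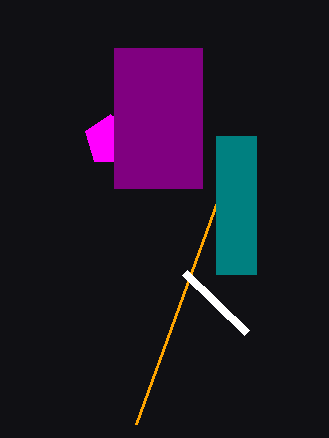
p_1 = 136
q_1 = 424
a_2 = 110
b_2 = 140
c_2 = 26
p_3 = 184
q_3 = 272
p_4 = 216
q_4 = 136
s_4 = 256
t_4 = 274
p_5 = 114
q_5 = 48
s_5 = 202
t_5 = 188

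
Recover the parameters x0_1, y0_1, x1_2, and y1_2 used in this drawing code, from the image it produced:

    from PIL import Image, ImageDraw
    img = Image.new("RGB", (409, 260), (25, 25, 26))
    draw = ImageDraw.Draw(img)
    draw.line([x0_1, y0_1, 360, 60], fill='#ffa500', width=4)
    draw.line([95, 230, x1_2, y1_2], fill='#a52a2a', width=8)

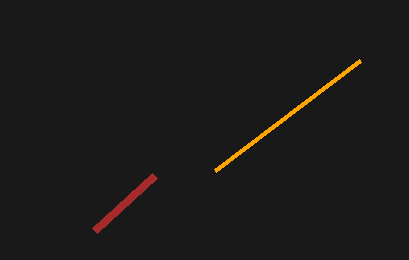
x0_1 = 215
y0_1 = 170
x1_2 = 155
y1_2 = 175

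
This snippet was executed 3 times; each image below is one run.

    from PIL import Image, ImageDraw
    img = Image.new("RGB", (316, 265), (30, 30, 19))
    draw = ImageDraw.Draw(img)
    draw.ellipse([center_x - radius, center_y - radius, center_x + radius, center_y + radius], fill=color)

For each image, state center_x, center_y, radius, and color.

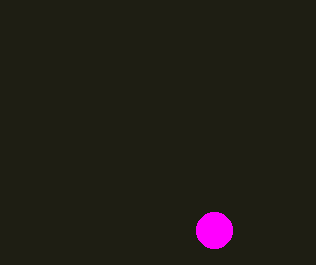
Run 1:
center_x = 214, center_y = 230, radius = 18, color = 'magenta'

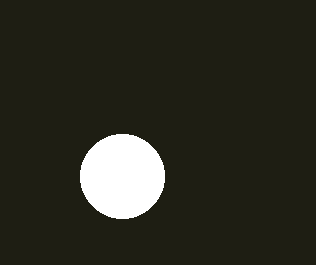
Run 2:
center_x = 122; center_y = 176; radius = 42; color = 'white'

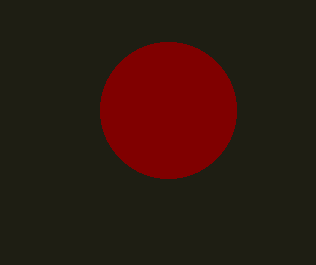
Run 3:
center_x = 168; center_y = 110; radius = 68; color = 'maroon'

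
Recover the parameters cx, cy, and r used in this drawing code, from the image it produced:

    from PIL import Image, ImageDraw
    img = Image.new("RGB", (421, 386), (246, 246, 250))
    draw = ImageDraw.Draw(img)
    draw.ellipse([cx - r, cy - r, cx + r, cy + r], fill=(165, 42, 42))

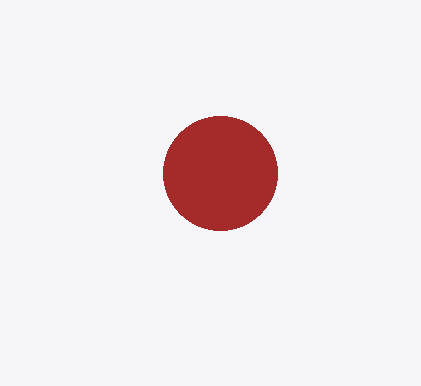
cx = 220; cy = 173; r = 57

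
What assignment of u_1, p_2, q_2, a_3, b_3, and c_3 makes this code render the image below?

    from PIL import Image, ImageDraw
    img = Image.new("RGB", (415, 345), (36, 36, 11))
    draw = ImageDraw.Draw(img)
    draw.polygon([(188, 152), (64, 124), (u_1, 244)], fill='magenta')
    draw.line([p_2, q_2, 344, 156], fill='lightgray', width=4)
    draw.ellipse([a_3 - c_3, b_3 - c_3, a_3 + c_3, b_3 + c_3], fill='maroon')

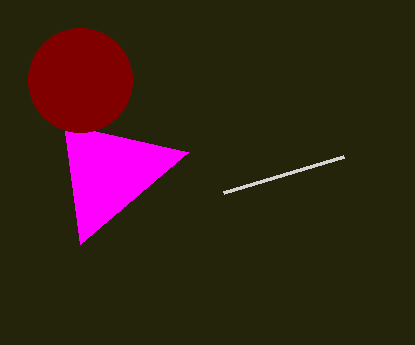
u_1 = 80
p_2 = 224
q_2 = 192
a_3 = 80
b_3 = 80
c_3 = 52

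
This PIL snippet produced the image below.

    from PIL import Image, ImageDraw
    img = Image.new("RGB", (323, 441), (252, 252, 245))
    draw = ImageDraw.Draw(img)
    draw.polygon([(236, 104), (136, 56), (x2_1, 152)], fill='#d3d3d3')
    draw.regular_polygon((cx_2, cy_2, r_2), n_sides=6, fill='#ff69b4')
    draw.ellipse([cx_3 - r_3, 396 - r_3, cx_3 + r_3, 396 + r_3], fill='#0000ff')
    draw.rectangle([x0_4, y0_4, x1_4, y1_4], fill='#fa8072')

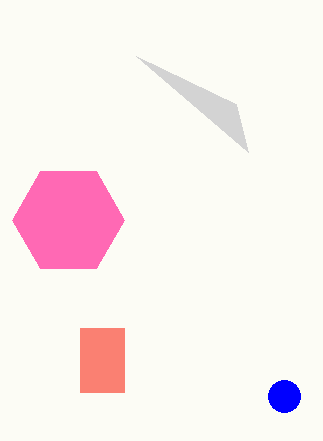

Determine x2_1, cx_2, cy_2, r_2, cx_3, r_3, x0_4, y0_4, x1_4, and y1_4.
x2_1 = 248, cx_2 = 68, cy_2 = 220, r_2 = 56, cx_3 = 284, r_3 = 16, x0_4 = 80, y0_4 = 328, x1_4 = 124, y1_4 = 392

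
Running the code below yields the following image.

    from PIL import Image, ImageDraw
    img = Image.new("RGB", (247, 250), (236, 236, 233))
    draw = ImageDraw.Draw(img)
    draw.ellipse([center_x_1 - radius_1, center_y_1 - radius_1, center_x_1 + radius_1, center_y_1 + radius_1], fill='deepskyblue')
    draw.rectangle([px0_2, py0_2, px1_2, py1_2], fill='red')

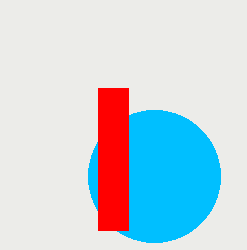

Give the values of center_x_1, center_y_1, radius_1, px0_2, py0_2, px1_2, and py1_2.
center_x_1 = 154, center_y_1 = 176, radius_1 = 66, px0_2 = 98, py0_2 = 88, px1_2 = 128, py1_2 = 230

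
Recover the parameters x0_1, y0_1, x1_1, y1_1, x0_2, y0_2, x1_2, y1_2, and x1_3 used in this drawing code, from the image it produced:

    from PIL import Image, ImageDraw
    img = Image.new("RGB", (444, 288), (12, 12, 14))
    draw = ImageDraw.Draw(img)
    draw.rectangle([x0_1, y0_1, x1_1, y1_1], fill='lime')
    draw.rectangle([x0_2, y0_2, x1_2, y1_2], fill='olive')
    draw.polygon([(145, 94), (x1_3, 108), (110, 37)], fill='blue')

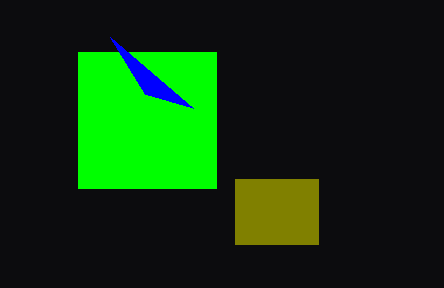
x0_1 = 78
y0_1 = 52
x1_1 = 216
y1_1 = 188
x0_2 = 235
y0_2 = 179
x1_2 = 318
y1_2 = 244
x1_3 = 193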